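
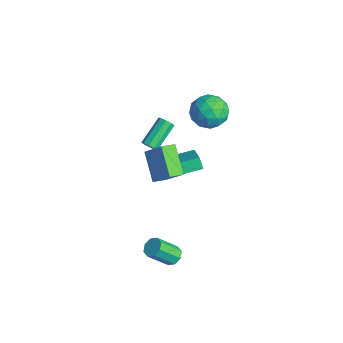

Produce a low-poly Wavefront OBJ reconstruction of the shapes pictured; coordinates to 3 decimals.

v 1.383 -2.636 1.175
v -0.196 -2.418 2.432
v 1.288 -1.752 0.902
v -0.291 -1.534 2.159
v 2.511 -2.106 2.501
v 0.932 -1.888 3.758
v 2.416 -1.222 2.228
v 0.837 -1.004 3.485
v -2.005 2.652 3.064
v -1.17 3.177 3.781
v -1.07 0.923 3.239
v -0.235 1.448 3.956
v -1.377 1.301 4.357
v -1.955 2.369 4.249
v -0.285 1.731 2.771
v -0.863 2.799 2.663
v -0.107 2.608 3.6
v -0.782 2.341 4.581
v -1.458 1.759 2.439
v -2.133 1.492 3.42
v -1.67 3.066 3.407
v -0.57 1.034 3.613
v -1.242 0.947 3.849
v -0.751 1.256 4.27
v -2.131 2.591 3.682
v -1.641 2.9 4.104
v -1.762 1.797 4.442
v -0.599 1.2 2.916
v -0.109 1.509 3.338
v -1.489 2.844 2.75
v -0.998 3.153 3.171
v -0.478 2.303 2.578
v -0.554 3.04 3.723
v -0.004 2.024 3.826
v -0.033 2.19 3.129
v -0.373 2.818 3.065
v -0.951 2.884 4.299
v -0.401 1.867 4.402
v -1.072 1.781 4.637
v -1.412 2.409 4.574
v -0.326 2.549 4.192
v -1.839 2.233 2.618
v -1.289 1.216 2.721
v -0.828 1.691 2.446
v -1.168 2.319 2.383
v -2.236 2.076 3.194
v -1.686 1.06 3.297
v -1.867 1.282 3.955
v -2.207 1.91 3.891
v -1.914 1.551 2.828
v 3.064 -2.181 -4.539
v 3.694 -2.352 -4.636
v 3.566 -3.57 -3.317
v 2.936 -3.399 -3.221
v 3.645 -1.98 -4.297
v 3.516 -3.199 -2.979
v 3.255 -1.726 -4.1
v 3.126 -2.945 -2.782
v 2.754 -1.738 -4.161
v 2.625 -2.957 -2.842
v 2.434 -2.01 -4.443
v 2.306 -3.228 -3.124
v 2.484 -2.381 -4.781
v 2.355 -3.6 -3.463
v 2.874 -2.635 -4.978
v 2.745 -3.854 -3.66
v 3.375 -2.623 -4.918
v 3.246 -3.842 -3.599
v -3.019 -0.001 -3.074
v -3.476 -0.043 -2.37
v -2.63 2.12 -2.694
v -3.088 2.078 -1.991
v -1.272 -0.518 -1.969
v -1.73 -0.56 -1.266
v -0.884 1.603 -1.59
v -1.341 1.561 -0.886
v -3.332 -0.715 -0.68
v -3.043 -0.88 -0.243
v -3.838 0.59 0.838
v -4.128 0.755 0.4
v -2.845 -0.628 -0.44
v -3.641 0.842 0.641
v -2.876 -0.417 -0.75
v -3.671 1.053 0.331
v -3.119 -0.345 -1.027
v -3.915 1.125 0.054
v -3.463 -0.446 -1.142
v -4.258 1.024 -0.061
v -3.746 -0.673 -1.041
v -4.541 0.797 0.04
v -3.835 -0.92 -0.771
v -4.63 0.55 0.309
v -3.689 -1.07 -0.459
v -4.484 0.399 0.622
v -3.376 -1.055 -0.25
v -4.171 0.415 0.83
f 2 4 1
f 5 2 1
f 1 4 3
f 3 5 1
f 2 8 4
f 6 2 5
f 6 8 2
f 4 8 3
f 7 5 3
f 3 8 7
f 7 6 5
f 8 6 7
f 9 46 25
f 46 20 49
f 25 49 14
f 46 49 25
f 9 25 21
f 25 14 26
f 21 26 10
f 25 26 21
f 9 21 30
f 21 10 31
f 30 31 16
f 21 31 30
f 9 30 42
f 30 16 45
f 42 45 19
f 30 45 42
f 9 42 46
f 42 19 50
f 46 50 20
f 42 50 46
f 10 26 37
f 26 14 40
f 37 40 18
f 26 40 37
f 14 49 27
f 49 20 48
f 27 48 13
f 49 48 27
f 20 50 47
f 50 19 43
f 47 43 11
f 50 43 47
f 19 45 44
f 45 16 32
f 44 32 15
f 45 32 44
f 16 31 36
f 31 10 33
f 36 33 17
f 31 33 36
f 12 38 24
f 38 18 39
f 24 39 13
f 38 39 24
f 12 24 22
f 24 13 23
f 22 23 11
f 24 23 22
f 12 22 29
f 22 11 28
f 29 28 15
f 22 28 29
f 12 29 34
f 29 15 35
f 34 35 17
f 29 35 34
f 12 34 38
f 34 17 41
f 38 41 18
f 34 41 38
f 13 39 27
f 39 18 40
f 27 40 14
f 39 40 27
f 11 23 47
f 23 13 48
f 47 48 20
f 23 48 47
f 15 28 44
f 28 11 43
f 44 43 19
f 28 43 44
f 17 35 36
f 35 15 32
f 36 32 16
f 35 32 36
f 18 41 37
f 41 17 33
f 37 33 10
f 41 33 37
f 52 51 55
f 52 55 53
f 53 55 56
f 53 56 54
f 55 51 57
f 55 57 56
f 56 57 58
f 56 58 54
f 57 51 59
f 57 59 58
f 58 59 60
f 58 60 54
f 59 51 61
f 59 61 60
f 60 61 62
f 60 62 54
f 61 51 63
f 61 63 62
f 62 63 64
f 62 64 54
f 63 51 65
f 63 65 64
f 64 65 66
f 64 66 54
f 65 51 67
f 65 67 66
f 66 67 68
f 66 68 54
f 67 51 52
f 67 52 68
f 68 52 53
f 68 53 54
f 70 72 69
f 73 70 69
f 69 72 71
f 71 73 69
f 70 76 72
f 74 70 73
f 74 76 70
f 72 76 71
f 75 73 71
f 71 76 75
f 75 74 73
f 76 74 75
f 78 77 81
f 78 81 79
f 79 81 82
f 79 82 80
f 81 77 83
f 81 83 82
f 82 83 84
f 82 84 80
f 83 77 85
f 83 85 84
f 84 85 86
f 84 86 80
f 85 77 87
f 85 87 86
f 86 87 88
f 86 88 80
f 87 77 89
f 87 89 88
f 88 89 90
f 88 90 80
f 89 77 91
f 89 91 90
f 90 91 92
f 90 92 80
f 91 77 93
f 91 93 92
f 92 93 94
f 92 94 80
f 93 77 95
f 93 95 94
f 94 95 96
f 94 96 80
f 95 77 78
f 95 78 96
f 96 78 79
f 96 79 80



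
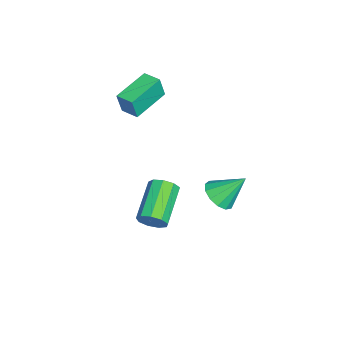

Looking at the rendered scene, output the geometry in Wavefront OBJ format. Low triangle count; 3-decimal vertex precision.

v 0.325 -2.367 1.724
v 0.494 -2.548 2.754
v -1.107 -1.478 2.116
v -0.937 -1.659 3.147
v 0.777 -1.661 1.773
v 0.947 -1.842 2.804
v -0.654 -0.772 2.166
v -0.485 -0.953 3.196
v 0.667 1.675 -2.931
v 1.484 1.728 -2.884
v 0.533 2.745 -1.789
v 1.351 2.043 -3.195
v 1.001 2.241 -3.422
v 0.544 2.26 -3.493
v 0.127 2.092 -3.385
v -0.118 1.793 -3.134
v -0.114 1.456 -2.818
v 0.138 1.189 -2.537
v 0.558 1.076 -2.382
v 1.013 1.153 -2.401
v 1.358 1.397 -2.588
v 4.732 -0.402 -1.183
v 4.983 0.017 -0.755
v 3.299 0.222 0.032
v 3.048 -0.198 -0.397
v 4.841 0.235 -1.115
v 3.157 0.44 -0.329
v 4.648 0.155 -1.508
v 2.964 0.359 -0.721
v 4.494 -0.186 -1.748
v 2.81 0.019 -0.962
v 4.452 -0.628 -1.725
v 2.768 -0.423 -0.938
v 4.54 -0.964 -1.448
v 2.856 -0.76 -0.661
v 4.719 -1.038 -1.047
v 3.034 -0.833 -0.26
v 4.903 -0.814 -0.71
v 3.219 -0.609 0.077
v 5.008 -0.397 -0.595
v 3.324 -0.193 0.192
f 2 4 1
f 5 2 1
f 1 4 3
f 3 5 1
f 2 8 4
f 6 2 5
f 6 8 2
f 4 8 3
f 7 5 3
f 3 8 7
f 7 6 5
f 8 6 7
f 10 9 12
f 10 12 11
f 12 9 13
f 12 13 11
f 13 9 14
f 13 14 11
f 14 9 15
f 14 15 11
f 15 9 16
f 15 16 11
f 16 9 17
f 16 17 11
f 17 9 18
f 17 18 11
f 18 9 19
f 18 19 11
f 19 9 20
f 19 20 11
f 20 9 21
f 20 21 11
f 21 9 10
f 21 10 11
f 23 22 26
f 23 26 24
f 24 26 27
f 24 27 25
f 26 22 28
f 26 28 27
f 27 28 29
f 27 29 25
f 28 22 30
f 28 30 29
f 29 30 31
f 29 31 25
f 30 22 32
f 30 32 31
f 31 32 33
f 31 33 25
f 32 22 34
f 32 34 33
f 33 34 35
f 33 35 25
f 34 22 36
f 34 36 35
f 35 36 37
f 35 37 25
f 36 22 38
f 36 38 37
f 37 38 39
f 37 39 25
f 38 22 40
f 38 40 39
f 39 40 41
f 39 41 25
f 40 22 23
f 40 23 41
f 41 23 24
f 41 24 25



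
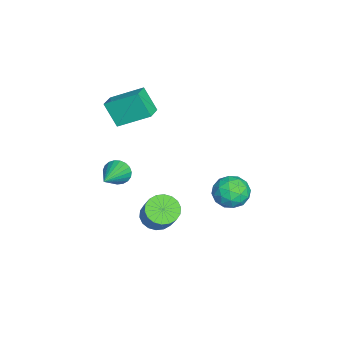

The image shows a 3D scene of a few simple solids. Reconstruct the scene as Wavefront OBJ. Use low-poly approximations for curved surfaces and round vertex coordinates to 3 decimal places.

v 1.236 -2.919 -1.907
v 1.558 -2.612 -2.473
v 3.124 -3.321 -1.053
v 1.523 -2.379 -2.287
v 1.439 -2.24 -2.036
v 1.32 -2.219 -1.762
v 1.186 -2.318 -1.513
v 1.061 -2.521 -1.332
v 0.967 -2.794 -1.251
v 0.918 -3.087 -1.283
v 0.925 -3.352 -1.423
v 0.986 -3.542 -1.646
v 1.09 -3.624 -1.915
v 1.219 -3.584 -2.182
v 1.351 -3.429 -2.401
v 1.464 -3.186 -2.535
v 1.537 -2.897 -2.561
v 3.852 3.185 -1.548
v 4.532 3.137 -0.877
v 2.988 2.183 -0.743
v 3.668 2.135 -0.072
v 3.162 2.939 -0.184
v 3.696 3.559 -0.681
v 3.824 1.761 -0.939
v 4.358 2.381 -1.436
v 4.515 2.257 -0.501
v 4.106 2.985 -0.034
v 3.414 2.335 -1.586
v 3.005 3.063 -1.119
v 4.268 3.249 -1.283
v 3.252 2.071 -0.337
v 2.955 2.544 -0.402
v 3.355 2.516 -0.008
v 3.776 3.497 -1.168
v 4.176 3.468 -0.774
v 3.371 3.352 -0.366
v 3.344 1.852 -0.846
v 3.744 1.823 -0.452
v 4.165 2.804 -1.612
v 4.565 2.776 -1.218
v 4.149 1.968 -1.254
v 4.658 2.704 -0.668
v 4.15 2.115 -0.195
v 4.242 1.895 -0.704
v 4.555 2.259 -0.996
v 4.417 3.132 -0.393
v 3.91 2.543 0.08
v 3.612 3.016 0.014
v 3.926 3.379 -0.278
v 4.407 2.615 -0.172
v 3.61 2.777 -1.7
v 3.103 2.188 -1.227
v 3.594 1.941 -1.342
v 3.908 2.304 -1.634
v 3.37 3.205 -1.425
v 2.862 2.616 -0.952
v 2.965 3.061 -0.624
v 3.278 3.425 -0.916
v 3.113 2.705 -1.448
v 2.369 -0.902 -4.026
v 3.047 -0.9 -4.555
v 4.209 -0.516 -3.062
v 3.531 -0.518 -2.534
v 2.934 -0.534 -4.56
v 4.096 -0.151 -3.068
v 2.709 -0.241 -4.46
v 3.871 0.142 -2.968
v 2.416 -0.079 -4.274
v 3.578 0.304 -2.781
v 2.114 -0.08 -4.039
v 3.276 0.303 -2.546
v 1.863 -0.244 -3.801
v 3.025 0.139 -2.308
v 1.712 -0.538 -3.608
v 2.874 -0.155 -2.115
v 1.691 -0.904 -3.498
v 2.853 -0.52 -2.005
v 1.804 -1.269 -3.492
v 2.966 -0.886 -2
v 2.029 -1.562 -3.592
v 3.191 -1.179 -2.1
v 2.322 -1.724 -3.779
v 3.484 -1.341 -2.286
v 2.624 -1.723 -4.014
v 3.786 -1.34 -2.521
v 2.875 -1.559 -4.252
v 4.037 -1.176 -2.759
v 3.026 -1.265 -4.445
v 4.188 -0.882 -2.952
v 0.365 -3.61 2.384
v 0.471 -1.978 3.31
v -0.577 -3.416 2.15
v -0.471 -1.784 3.076
v 0.811 -2.936 1.144
v 0.917 -1.304 2.07
v -0.131 -2.742 0.91
v -0.025 -1.11 1.836
f 2 1 4
f 2 4 3
f 4 1 5
f 4 5 3
f 5 1 6
f 5 6 3
f 6 1 7
f 6 7 3
f 7 1 8
f 7 8 3
f 8 1 9
f 8 9 3
f 9 1 10
f 9 10 3
f 10 1 11
f 10 11 3
f 11 1 12
f 11 12 3
f 12 1 13
f 12 13 3
f 13 1 14
f 13 14 3
f 14 1 15
f 14 15 3
f 15 1 16
f 15 16 3
f 16 1 17
f 16 17 3
f 17 1 2
f 17 2 3
f 18 55 34
f 55 29 58
f 34 58 23
f 55 58 34
f 18 34 30
f 34 23 35
f 30 35 19
f 34 35 30
f 18 30 39
f 30 19 40
f 39 40 25
f 30 40 39
f 18 39 51
f 39 25 54
f 51 54 28
f 39 54 51
f 18 51 55
f 51 28 59
f 55 59 29
f 51 59 55
f 19 35 46
f 35 23 49
f 46 49 27
f 35 49 46
f 23 58 36
f 58 29 57
f 36 57 22
f 58 57 36
f 29 59 56
f 59 28 52
f 56 52 20
f 59 52 56
f 28 54 53
f 54 25 41
f 53 41 24
f 54 41 53
f 25 40 45
f 40 19 42
f 45 42 26
f 40 42 45
f 21 47 33
f 47 27 48
f 33 48 22
f 47 48 33
f 21 33 31
f 33 22 32
f 31 32 20
f 33 32 31
f 21 31 38
f 31 20 37
f 38 37 24
f 31 37 38
f 21 38 43
f 38 24 44
f 43 44 26
f 38 44 43
f 21 43 47
f 43 26 50
f 47 50 27
f 43 50 47
f 22 48 36
f 48 27 49
f 36 49 23
f 48 49 36
f 20 32 56
f 32 22 57
f 56 57 29
f 32 57 56
f 24 37 53
f 37 20 52
f 53 52 28
f 37 52 53
f 26 44 45
f 44 24 41
f 45 41 25
f 44 41 45
f 27 50 46
f 50 26 42
f 46 42 19
f 50 42 46
f 61 60 64
f 61 64 62
f 62 64 65
f 62 65 63
f 64 60 66
f 64 66 65
f 65 66 67
f 65 67 63
f 66 60 68
f 66 68 67
f 67 68 69
f 67 69 63
f 68 60 70
f 68 70 69
f 69 70 71
f 69 71 63
f 70 60 72
f 70 72 71
f 71 72 73
f 71 73 63
f 72 60 74
f 72 74 73
f 73 74 75
f 73 75 63
f 74 60 76
f 74 76 75
f 75 76 77
f 75 77 63
f 76 60 78
f 76 78 77
f 77 78 79
f 77 79 63
f 78 60 80
f 78 80 79
f 79 80 81
f 79 81 63
f 80 60 82
f 80 82 81
f 81 82 83
f 81 83 63
f 82 60 84
f 82 84 83
f 83 84 85
f 83 85 63
f 84 60 86
f 84 86 85
f 85 86 87
f 85 87 63
f 86 60 88
f 86 88 87
f 87 88 89
f 87 89 63
f 88 60 61
f 88 61 89
f 89 61 62
f 89 62 63
f 91 93 90
f 94 91 90
f 90 93 92
f 92 94 90
f 91 97 93
f 95 91 94
f 95 97 91
f 93 97 92
f 96 94 92
f 92 97 96
f 96 95 94
f 97 95 96



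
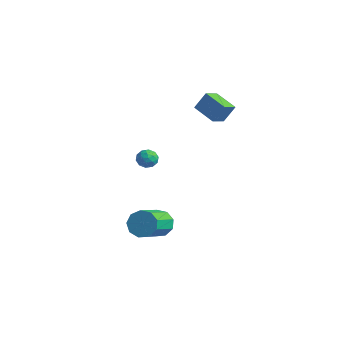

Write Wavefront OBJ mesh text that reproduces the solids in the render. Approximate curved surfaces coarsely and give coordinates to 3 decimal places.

v 2.292 2.072 2.978
v 2.514 1.079 3.37
v 0.828 1.963 3.534
v 1.05 0.971 3.926
v 2.67 2.589 4.074
v 2.892 1.597 4.466
v 1.206 2.481 4.63
v 1.428 1.488 5.022
v 2.551 -2.79 -3.38
v 3.218 -2.84 -4.026
v 4.036 -4.619 -3.046
v 3.369 -4.57 -2.4
v 3.414 -2.481 -3.539
v 4.231 -4.261 -2.558
v 3.206 -2.267 -2.977
v 4.023 -4.047 -1.996
v 2.691 -2.298 -2.604
v 3.509 -4.077 -1.623
v 2.111 -2.559 -2.594
v 2.929 -4.339 -1.614
v 1.737 -2.928 -2.952
v 2.555 -4.708 -1.972
v 1.744 -3.233 -3.511
v 2.561 -5.013 -2.53
v 2.128 -3.331 -4.008
v 2.946 -5.11 -3.028
v 2.711 -3.175 -4.212
v 3.528 -4.955 -3.231
v 1.16 -1.792 1.129
v 1.375 -2.082 0.561
v 0.185 -2.258 0.999
v 0.4 -2.548 0.431
v 0.647 -2.746 1.024
v 1.25 -2.458 1.105
v 0.31 -1.882 0.455
v 0.913 -1.594 0.536
v 0.849 -2.137 0.145
v 1.058 -2.672 0.496
v 0.502 -1.668 1.064
v 0.711 -2.203 1.415
v 1.353 -1.896 0.857
v 0.207 -2.444 0.703
v 0.352 -2.561 1.052
v 0.478 -2.731 0.718
v 1.28 -2.117 1.176
v 1.406 -2.288 0.842
v 0.978 -2.678 1.114
v 0.154 -2.052 0.718
v 0.28 -2.223 0.384
v 1.082 -1.609 0.842
v 1.208 -1.779 0.508
v 0.582 -1.662 0.446
v 1.17 -2.099 0.278
v 0.597 -2.373 0.201
v 0.544 -1.981 0.216
v 0.899 -1.812 0.263
v 1.293 -2.413 0.485
v 0.72 -2.687 0.408
v 0.865 -2.804 0.757
v 1.22 -2.634 0.804
v 0.984 -2.446 0.24
v 0.84 -1.653 1.152
v 0.267 -1.927 1.075
v 0.34 -1.706 0.756
v 0.695 -1.536 0.803
v 0.963 -1.967 1.359
v 0.39 -2.241 1.282
v 0.661 -2.528 1.297
v 1.016 -2.359 1.344
v 0.576 -1.894 1.32
f 2 4 1
f 5 2 1
f 1 4 3
f 3 5 1
f 2 8 4
f 6 2 5
f 6 8 2
f 4 8 3
f 7 5 3
f 3 8 7
f 7 6 5
f 8 6 7
f 10 9 13
f 10 13 11
f 11 13 14
f 11 14 12
f 13 9 15
f 13 15 14
f 14 15 16
f 14 16 12
f 15 9 17
f 15 17 16
f 16 17 18
f 16 18 12
f 17 9 19
f 17 19 18
f 18 19 20
f 18 20 12
f 19 9 21
f 19 21 20
f 20 21 22
f 20 22 12
f 21 9 23
f 21 23 22
f 22 23 24
f 22 24 12
f 23 9 25
f 23 25 24
f 24 25 26
f 24 26 12
f 25 9 27
f 25 27 26
f 26 27 28
f 26 28 12
f 27 9 10
f 27 10 28
f 28 10 11
f 28 11 12
f 29 66 45
f 66 40 69
f 45 69 34
f 66 69 45
f 29 45 41
f 45 34 46
f 41 46 30
f 45 46 41
f 29 41 50
f 41 30 51
f 50 51 36
f 41 51 50
f 29 50 62
f 50 36 65
f 62 65 39
f 50 65 62
f 29 62 66
f 62 39 70
f 66 70 40
f 62 70 66
f 30 46 57
f 46 34 60
f 57 60 38
f 46 60 57
f 34 69 47
f 69 40 68
f 47 68 33
f 69 68 47
f 40 70 67
f 70 39 63
f 67 63 31
f 70 63 67
f 39 65 64
f 65 36 52
f 64 52 35
f 65 52 64
f 36 51 56
f 51 30 53
f 56 53 37
f 51 53 56
f 32 58 44
f 58 38 59
f 44 59 33
f 58 59 44
f 32 44 42
f 44 33 43
f 42 43 31
f 44 43 42
f 32 42 49
f 42 31 48
f 49 48 35
f 42 48 49
f 32 49 54
f 49 35 55
f 54 55 37
f 49 55 54
f 32 54 58
f 54 37 61
f 58 61 38
f 54 61 58
f 33 59 47
f 59 38 60
f 47 60 34
f 59 60 47
f 31 43 67
f 43 33 68
f 67 68 40
f 43 68 67
f 35 48 64
f 48 31 63
f 64 63 39
f 48 63 64
f 37 55 56
f 55 35 52
f 56 52 36
f 55 52 56
f 38 61 57
f 61 37 53
f 57 53 30
f 61 53 57



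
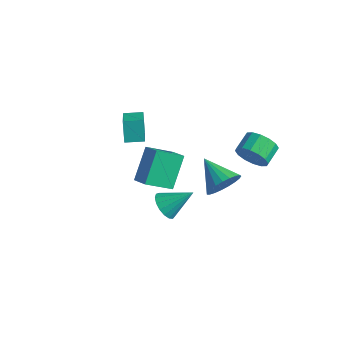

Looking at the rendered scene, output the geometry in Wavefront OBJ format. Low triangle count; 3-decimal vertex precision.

v 3.191 1.606 1.52
v 3.774 1.473 2.258
v 3.532 2.52 2.638
v 2.949 2.654 1.9
v 4.057 1.667 1.906
v 3.815 2.714 2.286
v 4.108 1.844 1.45
v 3.866 2.891 1.83
v 3.914 1.958 1.013
v 3.671 3.005 1.393
v 3.525 1.977 0.712
v 3.283 3.024 1.092
v 3.048 1.898 0.627
v 2.805 2.945 1.007
v 2.608 1.74 0.782
v 2.366 2.787 1.162
v 2.325 1.546 1.134
v 2.083 2.593 1.514
v 2.274 1.369 1.59
v 2.032 2.416 1.97
v 2.469 1.255 2.027
v 2.226 2.302 2.407
v 2.857 1.236 2.328
v 2.615 2.283 2.708
v 3.335 1.315 2.413
v 3.092 2.362 2.793
v -2.381 -1.265 -2.356
v -2.874 0.102 -0.8
v -1.729 0.133 -3.378
v -2.222 1.5 -1.821
v -1.438 -1.4 -1.939
v -1.931 -0.033 -0.382
v -0.786 -0.002 -2.96
v -1.279 1.365 -1.404
v 1.664 -3.085 -0.193
v 2.174 -2.905 -0.835
v 2.616 -2.055 0.853
v 1.889 -2.621 -0.856
v 1.553 -2.444 -0.724
v 1.243 -2.414 -0.471
v 1.028 -2.537 -0.154
v 0.96 -2.786 0.154
v 1.052 -3.104 0.383
v 1.285 -3.417 0.48
v 1.604 -3.654 0.422
v 1.937 -3.761 0.224
v 2.208 -3.713 -0.069
v 2.354 -3.521 -0.391
v 2.341 -3.23 -0.668
v -3.98 -0.335 -0.113
v -4.507 0.091 1.008
v -3.256 0.438 -0.066
v -3.782 0.863 1.056
v -2.658 -1.643 1.004
v -3.184 -1.218 2.126
v -1.933 -0.871 1.052
v -2.46 -0.445 2.173
v 3.392 -0.655 1.002
v 3.811 0.055 1.602
v 1.728 -0.345 1.798
v 3.692 0.284 1.265
v 3.522 0.35 0.882
v 3.328 0.242 0.52
v 3.146 -0.021 0.242
v 3.006 -0.393 0.095
v 2.933 -0.811 0.104
v 2.939 -1.201 0.269
v 3.023 -1.498 0.561
v 3.171 -1.648 0.928
v 3.358 -1.627 1.309
v 3.55 -1.438 1.636
v 3.714 -1.113 1.854
v 3.823 -0.709 1.924
v 3.858 -0.296 1.835
f 2 1 5
f 2 5 3
f 3 5 6
f 3 6 4
f 5 1 7
f 5 7 6
f 6 7 8
f 6 8 4
f 7 1 9
f 7 9 8
f 8 9 10
f 8 10 4
f 9 1 11
f 9 11 10
f 10 11 12
f 10 12 4
f 11 1 13
f 11 13 12
f 12 13 14
f 12 14 4
f 13 1 15
f 13 15 14
f 14 15 16
f 14 16 4
f 15 1 17
f 15 17 16
f 16 17 18
f 16 18 4
f 17 1 19
f 17 19 18
f 18 19 20
f 18 20 4
f 19 1 21
f 19 21 20
f 20 21 22
f 20 22 4
f 21 1 23
f 21 23 22
f 22 23 24
f 22 24 4
f 23 1 25
f 23 25 24
f 24 25 26
f 24 26 4
f 25 1 2
f 25 2 26
f 26 2 3
f 26 3 4
f 28 30 27
f 31 28 27
f 27 30 29
f 29 31 27
f 28 34 30
f 32 28 31
f 32 34 28
f 30 34 29
f 33 31 29
f 29 34 33
f 33 32 31
f 34 32 33
f 36 35 38
f 36 38 37
f 38 35 39
f 38 39 37
f 39 35 40
f 39 40 37
f 40 35 41
f 40 41 37
f 41 35 42
f 41 42 37
f 42 35 43
f 42 43 37
f 43 35 44
f 43 44 37
f 44 35 45
f 44 45 37
f 45 35 46
f 45 46 37
f 46 35 47
f 46 47 37
f 47 35 48
f 47 48 37
f 48 35 49
f 48 49 37
f 49 35 36
f 49 36 37
f 51 53 50
f 54 51 50
f 50 53 52
f 52 54 50
f 51 57 53
f 55 51 54
f 55 57 51
f 53 57 52
f 56 54 52
f 52 57 56
f 56 55 54
f 57 55 56
f 59 58 61
f 59 61 60
f 61 58 62
f 61 62 60
f 62 58 63
f 62 63 60
f 63 58 64
f 63 64 60
f 64 58 65
f 64 65 60
f 65 58 66
f 65 66 60
f 66 58 67
f 66 67 60
f 67 58 68
f 67 68 60
f 68 58 69
f 68 69 60
f 69 58 70
f 69 70 60
f 70 58 71
f 70 71 60
f 71 58 72
f 71 72 60
f 72 58 73
f 72 73 60
f 73 58 74
f 73 74 60
f 74 58 59
f 74 59 60



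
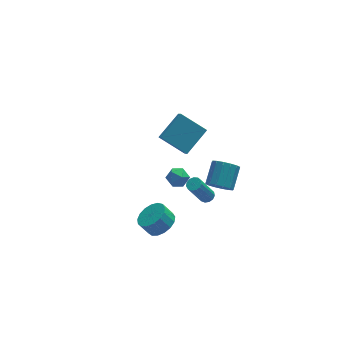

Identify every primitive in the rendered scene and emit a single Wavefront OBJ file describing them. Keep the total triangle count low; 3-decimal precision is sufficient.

v 1.155 -2.573 -2.306
v 1.448 -2.164 -3.053
v 2.197 -0.998 -2.12
v 1.905 -1.407 -1.374
v 1.035 -1.97 -2.963
v 1.784 -0.804 -2.031
v 0.653 -1.937 -2.698
v 1.402 -0.771 -1.765
v 0.406 -2.075 -2.327
v 1.155 -0.909 -1.395
v 0.36 -2.346 -1.951
v 1.109 -1.18 -1.019
v 0.527 -2.678 -1.67
v 1.276 -1.512 -0.738
v 0.863 -2.982 -1.56
v 1.612 -1.816 -0.627
v 1.276 -3.176 -1.649
v 2.025 -2.01 -0.717
v 1.658 -3.209 -1.915
v 2.407 -2.043 -0.982
v 1.905 -3.071 -2.285
v 2.654 -1.905 -1.353
v 1.951 -2.8 -2.661
v 2.7 -1.634 -1.729
v 1.784 -2.468 -2.942
v 2.533 -1.302 -2.01
v 0.48 2.389 -3.923
v -0.934 3.555 -2.96
v 0.598 3.437 -5.017
v -0.816 4.603 -4.054
v 2.056 3.377 -2.806
v 0.642 4.543 -1.843
v 2.174 4.425 -3.9
v 0.76 5.591 -2.937
v -2.835 -3.841 -3.653
v -2.214 -3.053 -3.468
v -2.783 -2.812 -2.583
v -3.405 -3.599 -2.767
v -2.566 -2.861 -3.747
v -3.136 -2.62 -2.861
v -2.98 -2.894 -4.004
v -3.549 -2.653 -3.118
v -3.361 -3.143 -4.18
v -3.93 -2.902 -3.295
v -3.621 -3.553 -4.236
v -4.19 -3.311 -3.351
v -3.701 -4.028 -4.158
v -4.27 -3.787 -3.273
v -3.583 -4.46 -3.965
v -4.152 -4.219 -3.079
v -3.294 -4.751 -3.699
v -3.863 -4.509 -2.814
v -2.899 -4.833 -3.424
v -3.469 -4.591 -2.538
v -2.49 -4.687 -3.2
v -3.06 -4.446 -2.315
v -2.16 -4.348 -3.081
v -2.73 -4.107 -2.195
v -1.985 -3.892 -3.092
v -2.554 -3.651 -2.206
v -2.004 -3.425 -3.232
v -2.574 -3.184 -2.346
v 0.788 -1.176 -4.731
v 1.251 -1.134 -4.497
v 0.314 -1.421 -2.595
v -0.148 -1.464 -2.829
v 1.14 -0.863 -4.511
v 0.203 -1.15 -2.608
v 0.918 -0.692 -4.594
v -0.019 -0.979 -2.692
v 0.654 -0.674 -4.721
v -0.283 -0.961 -2.819
v 0.434 -0.816 -4.852
v -0.503 -1.103 -2.949
v 0.325 -1.072 -4.944
v -0.612 -1.359 -3.041
v 0.364 -1.362 -4.968
v -0.573 -1.649 -3.066
v 0.538 -1.592 -4.917
v -0.399 -1.879 -3.015
v 0.791 -1.691 -4.808
v -0.146 -1.978 -2.905
v 1.043 -1.626 -4.674
v 0.106 -1.913 -2.771
v 1.215 -1.419 -4.558
v 0.278 -1.706 -2.655
v -1.123 -0.009 -2.471
v -0.586 -0.475 -2.108
v -1.354 -0.945 -3.332
v -0.817 -1.411 -2.969
v -1.506 -1.237 -2.604
v -1.363 -0.658 -2.072
v -0.577 -0.762 -3.368
v -0.434 -0.183 -2.836
v -0.248 -0.941 -2.662
v -0.822 -1.234 -2.19
v -1.118 -0.186 -3.25
v -1.692 -0.479 -2.778
f 2 1 5
f 2 5 3
f 3 5 6
f 3 6 4
f 5 1 7
f 5 7 6
f 6 7 8
f 6 8 4
f 7 1 9
f 7 9 8
f 8 9 10
f 8 10 4
f 9 1 11
f 9 11 10
f 10 11 12
f 10 12 4
f 11 1 13
f 11 13 12
f 12 13 14
f 12 14 4
f 13 1 15
f 13 15 14
f 14 15 16
f 14 16 4
f 15 1 17
f 15 17 16
f 16 17 18
f 16 18 4
f 17 1 19
f 17 19 18
f 18 19 20
f 18 20 4
f 19 1 21
f 19 21 20
f 20 21 22
f 20 22 4
f 21 1 23
f 21 23 22
f 22 23 24
f 22 24 4
f 23 1 25
f 23 25 24
f 24 25 26
f 24 26 4
f 25 1 2
f 25 2 26
f 26 2 3
f 26 3 4
f 28 30 27
f 31 28 27
f 27 30 29
f 29 31 27
f 28 34 30
f 32 28 31
f 32 34 28
f 30 34 29
f 33 31 29
f 29 34 33
f 33 32 31
f 34 32 33
f 36 35 39
f 36 39 37
f 37 39 40
f 37 40 38
f 39 35 41
f 39 41 40
f 40 41 42
f 40 42 38
f 41 35 43
f 41 43 42
f 42 43 44
f 42 44 38
f 43 35 45
f 43 45 44
f 44 45 46
f 44 46 38
f 45 35 47
f 45 47 46
f 46 47 48
f 46 48 38
f 47 35 49
f 47 49 48
f 48 49 50
f 48 50 38
f 49 35 51
f 49 51 50
f 50 51 52
f 50 52 38
f 51 35 53
f 51 53 52
f 52 53 54
f 52 54 38
f 53 35 55
f 53 55 54
f 54 55 56
f 54 56 38
f 55 35 57
f 55 57 56
f 56 57 58
f 56 58 38
f 57 35 59
f 57 59 58
f 58 59 60
f 58 60 38
f 59 35 61
f 59 61 60
f 60 61 62
f 60 62 38
f 61 35 36
f 61 36 62
f 62 36 37
f 62 37 38
f 64 63 67
f 64 67 65
f 65 67 68
f 65 68 66
f 67 63 69
f 67 69 68
f 68 69 70
f 68 70 66
f 69 63 71
f 69 71 70
f 70 71 72
f 70 72 66
f 71 63 73
f 71 73 72
f 72 73 74
f 72 74 66
f 73 63 75
f 73 75 74
f 74 75 76
f 74 76 66
f 75 63 77
f 75 77 76
f 76 77 78
f 76 78 66
f 77 63 79
f 77 79 78
f 78 79 80
f 78 80 66
f 79 63 81
f 79 81 80
f 80 81 82
f 80 82 66
f 81 63 83
f 81 83 82
f 82 83 84
f 82 84 66
f 83 63 85
f 83 85 84
f 84 85 86
f 84 86 66
f 85 63 64
f 85 64 86
f 86 64 65
f 86 65 66
f 87 98 92
f 87 92 88
f 87 88 94
f 87 94 97
f 87 97 98
f 88 92 96
f 92 98 91
f 98 97 89
f 97 94 93
f 94 88 95
f 90 96 91
f 90 91 89
f 90 89 93
f 90 93 95
f 90 95 96
f 91 96 92
f 89 91 98
f 93 89 97
f 95 93 94
f 96 95 88



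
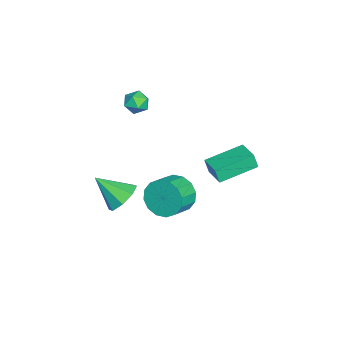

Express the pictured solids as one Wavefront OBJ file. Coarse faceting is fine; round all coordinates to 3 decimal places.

v -0.956 -2.071 -1.642
v -0.569 -1.537 -0.931
v -1.184 -3.429 -0.498
v -1.305 -1.455 -0.98
v -1.837 -1.733 -1.416
v -1.853 -2.21 -1.985
v -1.343 -2.605 -2.353
v -0.607 -2.688 -2.304
v -0.075 -2.409 -1.867
v -0.06 -1.932 -1.299
v -3.478 -1.214 3.711
v -2.824 -1.143 3.459
v -3.236 -2.277 4.041
v -2.582 -2.206 3.789
v -2.781 -1.842 4.358
v -2.931 -1.184 4.154
v -3.129 -2.236 3.346
v -3.279 -1.578 3.142
v -2.608 -1.774 3.233
v -2.394 -1.531 3.859
v -3.666 -1.889 3.641
v -3.452 -1.646 4.267
v -0.014 2.101 1.697
v -0.051 1.882 2.486
v -1.071 3.726 2.097
v -1.108 3.508 2.887
v 1.008 2.712 1.913
v 0.971 2.494 2.703
v -0.049 4.338 2.314
v -0.086 4.119 3.103
v 0.137 0.64 0.058
v 0.662 0.879 -0.808
v 1.688 0.379 -0.323
v 1.163 0.14 0.542
v 0.719 1.307 -0.487
v 1.745 0.808 -0.003
v 0.621 1.557 -0.021
v 1.647 1.057 0.464
v 0.392 1.561 0.467
v 1.419 1.061 0.951
v 0.096 1.318 0.845
v 1.122 0.819 1.329
v -0.19 0.894 1.012
v 0.836 0.394 1.496
v -0.388 0.401 0.923
v 0.638 -0.099 1.408
v -0.445 -0.028 0.603
v 0.581 -0.527 1.087
v -0.347 -0.277 0.136
v 0.679 -0.777 0.621
v -0.119 -0.281 -0.351
v 0.908 -0.781 0.133
v 0.178 -0.039 -0.729
v 1.204 -0.538 -0.245
v 0.464 0.386 -0.896
v 1.49 -0.114 -0.412
f 2 1 4
f 2 4 3
f 4 1 5
f 4 5 3
f 5 1 6
f 5 6 3
f 6 1 7
f 6 7 3
f 7 1 8
f 7 8 3
f 8 1 9
f 8 9 3
f 9 1 10
f 9 10 3
f 10 1 2
f 10 2 3
f 11 22 16
f 11 16 12
f 11 12 18
f 11 18 21
f 11 21 22
f 12 16 20
f 16 22 15
f 22 21 13
f 21 18 17
f 18 12 19
f 14 20 15
f 14 15 13
f 14 13 17
f 14 17 19
f 14 19 20
f 15 20 16
f 13 15 22
f 17 13 21
f 19 17 18
f 20 19 12
f 24 26 23
f 27 24 23
f 23 26 25
f 25 27 23
f 24 30 26
f 28 24 27
f 28 30 24
f 26 30 25
f 29 27 25
f 25 30 29
f 29 28 27
f 30 28 29
f 32 31 35
f 32 35 33
f 33 35 36
f 33 36 34
f 35 31 37
f 35 37 36
f 36 37 38
f 36 38 34
f 37 31 39
f 37 39 38
f 38 39 40
f 38 40 34
f 39 31 41
f 39 41 40
f 40 41 42
f 40 42 34
f 41 31 43
f 41 43 42
f 42 43 44
f 42 44 34
f 43 31 45
f 43 45 44
f 44 45 46
f 44 46 34
f 45 31 47
f 45 47 46
f 46 47 48
f 46 48 34
f 47 31 49
f 47 49 48
f 48 49 50
f 48 50 34
f 49 31 51
f 49 51 50
f 50 51 52
f 50 52 34
f 51 31 53
f 51 53 52
f 52 53 54
f 52 54 34
f 53 31 55
f 53 55 54
f 54 55 56
f 54 56 34
f 55 31 32
f 55 32 56
f 56 32 33
f 56 33 34



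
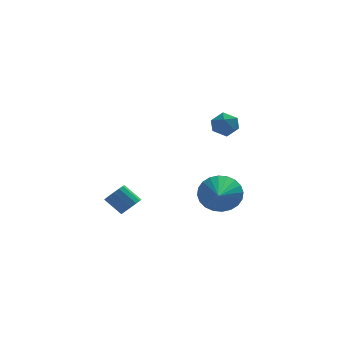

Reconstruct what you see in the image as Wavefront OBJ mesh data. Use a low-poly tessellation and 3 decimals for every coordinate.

v -2.006 -2.411 0.983
v -1.575 -2.318 1.328
v -2.223 -1.895 2.023
v -2.654 -1.989 1.677
v -1.594 -2.079 1.165
v -2.242 -1.656 1.86
v -1.723 -1.929 0.953
v -2.371 -1.506 1.648
v -1.928 -1.908 0.749
v -2.576 -1.486 1.444
v -2.154 -2.023 0.608
v -2.802 -1.6 1.303
v -2.34 -2.241 0.567
v -2.989 -1.818 1.262
v -2.437 -2.505 0.637
v -3.085 -2.082 1.332
v -2.418 -2.744 0.8
v -3.066 -2.321 1.495
v -2.289 -2.894 1.012
v -2.937 -2.471 1.707
v -2.084 -2.914 1.216
v -2.732 -2.492 1.911
v -1.858 -2.8 1.357
v -2.506 -2.377 2.052
v -1.671 -2.582 1.398
v -2.32 -2.159 2.093
v 1.791 -2.046 1.316
v 2.447 -1.919 2.019
v 1.369 -3.894 2.044
v 2.134 -1.783 2.184
v 1.77 -1.687 2.216
v 1.408 -1.645 2.112
v 1.105 -1.665 1.886
v 0.906 -1.743 1.574
v 0.842 -1.867 1.222
v 0.923 -2.018 0.884
v 1.135 -2.174 0.613
v 1.447 -2.31 0.448
v 1.812 -2.406 0.415
v 2.173 -2.447 0.52
v 2.477 -2.428 0.746
v 2.675 -2.35 1.058
v 2.739 -2.226 1.41
v 2.659 -2.074 1.747
v 2.543 3.226 3.534
v 3.257 3.129 3.62
v 2.423 2.091 3.26
v 3.137 1.994 3.346
v 2.717 2.132 3.922
v 2.792 2.833 4.091
v 2.888 2.387 2.789
v 2.963 3.088 2.958
v 3.47 2.611 3.16
v 3.365 2.453 3.86
v 2.315 2.767 3.02
v 2.21 2.609 3.72
f 2 1 5
f 2 5 3
f 3 5 6
f 3 6 4
f 5 1 7
f 5 7 6
f 6 7 8
f 6 8 4
f 7 1 9
f 7 9 8
f 8 9 10
f 8 10 4
f 9 1 11
f 9 11 10
f 10 11 12
f 10 12 4
f 11 1 13
f 11 13 12
f 12 13 14
f 12 14 4
f 13 1 15
f 13 15 14
f 14 15 16
f 14 16 4
f 15 1 17
f 15 17 16
f 16 17 18
f 16 18 4
f 17 1 19
f 17 19 18
f 18 19 20
f 18 20 4
f 19 1 21
f 19 21 20
f 20 21 22
f 20 22 4
f 21 1 23
f 21 23 22
f 22 23 24
f 22 24 4
f 23 1 25
f 23 25 24
f 24 25 26
f 24 26 4
f 25 1 2
f 25 2 26
f 26 2 3
f 26 3 4
f 28 27 30
f 28 30 29
f 30 27 31
f 30 31 29
f 31 27 32
f 31 32 29
f 32 27 33
f 32 33 29
f 33 27 34
f 33 34 29
f 34 27 35
f 34 35 29
f 35 27 36
f 35 36 29
f 36 27 37
f 36 37 29
f 37 27 38
f 37 38 29
f 38 27 39
f 38 39 29
f 39 27 40
f 39 40 29
f 40 27 41
f 40 41 29
f 41 27 42
f 41 42 29
f 42 27 43
f 42 43 29
f 43 27 44
f 43 44 29
f 44 27 28
f 44 28 29
f 45 56 50
f 45 50 46
f 45 46 52
f 45 52 55
f 45 55 56
f 46 50 54
f 50 56 49
f 56 55 47
f 55 52 51
f 52 46 53
f 48 54 49
f 48 49 47
f 48 47 51
f 48 51 53
f 48 53 54
f 49 54 50
f 47 49 56
f 51 47 55
f 53 51 52
f 54 53 46



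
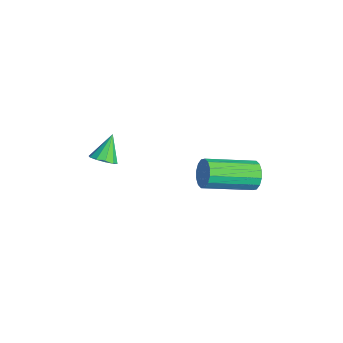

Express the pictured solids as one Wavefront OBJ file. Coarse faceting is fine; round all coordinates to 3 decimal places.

v -1.753 3.304 -0.611
v -1.456 3.459 -0.077
v -1.53 1.531 0.524
v -1.827 1.376 -0.009
v -1.773 3.492 -0.01
v -1.847 1.565 0.591
v -2.085 3.475 -0.103
v -2.159 1.547 0.498
v -2.308 3.411 -0.333
v -2.382 1.484 0.268
v -2.382 3.319 -0.637
v -2.456 1.392 -0.036
v -2.288 3.223 -0.934
v -2.362 1.296 -0.333
v -2.05 3.149 -1.144
v -2.124 1.221 -0.543
v -1.733 3.115 -1.211
v -1.807 1.188 -0.61
v -1.421 3.133 -1.118
v -1.495 1.205 -0.517
v -1.198 3.196 -0.888
v -1.272 1.269 -0.287
v -1.124 3.288 -0.584
v -1.198 1.361 0.017
v -1.218 3.384 -0.287
v -1.292 1.457 0.314
v -2.846 -2.016 0.795
v -2.386 -1.765 0.926
v -3.374 -1.504 1.665
v -2.552 -1.571 0.711
v -2.83 -1.547 0.528
v -3.114 -1.703 0.447
v -3.296 -1.978 0.499
v -3.305 -2.268 0.664
v -3.139 -2.462 0.879
v -2.861 -2.485 1.062
v -2.577 -2.33 1.143
v -2.396 -2.055 1.091
f 2 1 5
f 2 5 3
f 3 5 6
f 3 6 4
f 5 1 7
f 5 7 6
f 6 7 8
f 6 8 4
f 7 1 9
f 7 9 8
f 8 9 10
f 8 10 4
f 9 1 11
f 9 11 10
f 10 11 12
f 10 12 4
f 11 1 13
f 11 13 12
f 12 13 14
f 12 14 4
f 13 1 15
f 13 15 14
f 14 15 16
f 14 16 4
f 15 1 17
f 15 17 16
f 16 17 18
f 16 18 4
f 17 1 19
f 17 19 18
f 18 19 20
f 18 20 4
f 19 1 21
f 19 21 20
f 20 21 22
f 20 22 4
f 21 1 23
f 21 23 22
f 22 23 24
f 22 24 4
f 23 1 25
f 23 25 24
f 24 25 26
f 24 26 4
f 25 1 2
f 25 2 26
f 26 2 3
f 26 3 4
f 28 27 30
f 28 30 29
f 30 27 31
f 30 31 29
f 31 27 32
f 31 32 29
f 32 27 33
f 32 33 29
f 33 27 34
f 33 34 29
f 34 27 35
f 34 35 29
f 35 27 36
f 35 36 29
f 36 27 37
f 36 37 29
f 37 27 38
f 37 38 29
f 38 27 28
f 38 28 29



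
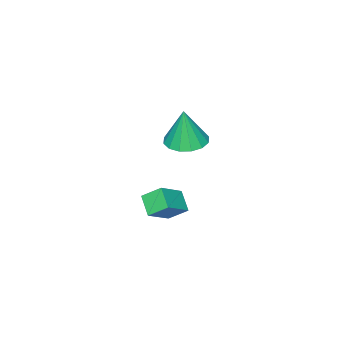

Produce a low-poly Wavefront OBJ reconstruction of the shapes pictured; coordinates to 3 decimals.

v -2.445 2.289 2.893
v -1.594 2.659 2.825
v -2.295 2.271 4.667
v -1.892 3.036 2.854
v -2.338 3.213 2.894
v -2.812 3.143 2.933
v -3.188 2.843 2.962
v -3.365 2.396 2.972
v -3.295 1.92 2.961
v -2.998 1.542 2.932
v -2.552 1.365 2.893
v -2.077 1.436 2.853
v -1.701 1.735 2.825
v -1.524 2.183 2.815
v -2.597 0.834 -1.486
v -3.004 1.558 -0.86
v -2.152 1.593 -2.076
v -2.558 2.318 -1.451
v -1.402 0.782 -0.649
v -1.808 1.507 -0.024
v -0.956 1.542 -1.24
v -1.363 2.266 -0.614
f 2 1 4
f 2 4 3
f 4 1 5
f 4 5 3
f 5 1 6
f 5 6 3
f 6 1 7
f 6 7 3
f 7 1 8
f 7 8 3
f 8 1 9
f 8 9 3
f 9 1 10
f 9 10 3
f 10 1 11
f 10 11 3
f 11 1 12
f 11 12 3
f 12 1 13
f 12 13 3
f 13 1 14
f 13 14 3
f 14 1 2
f 14 2 3
f 16 18 15
f 19 16 15
f 15 18 17
f 17 19 15
f 16 22 18
f 20 16 19
f 20 22 16
f 18 22 17
f 21 19 17
f 17 22 21
f 21 20 19
f 22 20 21



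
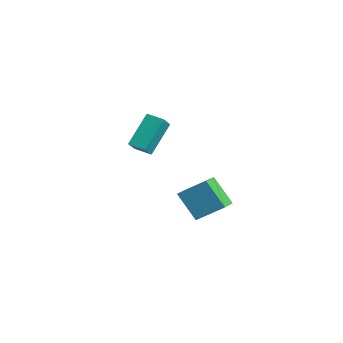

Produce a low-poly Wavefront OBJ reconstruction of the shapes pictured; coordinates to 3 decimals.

v 1.562 1.641 -2.414
v 2.277 2.649 -1.548
v 2.538 2.012 -3.653
v 3.253 3.021 -2.786
v 2.307 0.819 -2.074
v 3.022 1.828 -1.207
v 3.283 1.191 -3.312
v 3.998 2.199 -2.446
v 2.761 -1.451 1.484
v 3.267 -2.015 2.136
v 2.324 -0.337 2.789
v 2.83 -0.902 3.441
v 3.43 -1.018 1.339
v 3.936 -1.583 1.991
v 2.993 0.095 2.644
v 3.499 -0.469 3.296
f 2 4 1
f 5 2 1
f 1 4 3
f 3 5 1
f 2 8 4
f 6 2 5
f 6 8 2
f 4 8 3
f 7 5 3
f 3 8 7
f 7 6 5
f 8 6 7
f 10 12 9
f 13 10 9
f 9 12 11
f 11 13 9
f 10 16 12
f 14 10 13
f 14 16 10
f 12 16 11
f 15 13 11
f 11 16 15
f 15 14 13
f 16 14 15



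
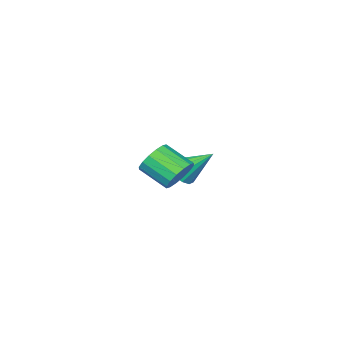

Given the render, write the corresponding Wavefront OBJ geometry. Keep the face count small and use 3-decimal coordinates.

v -1.904 -1.519 -2.118
v -1.376 -1.49 -1.835
v -2.456 -0.621 -1.182
v -1.373 -1.245 -2.068
v -1.538 -1.087 -2.317
v -1.82 -1.066 -2.503
v -2.128 -1.189 -2.567
v -2.365 -1.417 -2.488
v -2.456 -1.677 -2.292
v -2.371 -1.887 -2.041
v -2.138 -1.98 -1.815
v -1.831 -1.927 -1.685
v -1.547 -1.744 -1.692
v 1.83 2.407 0.357
v 2.235 2.261 -0.075
v 2.495 1.367 0.471
v 2.09 1.513 0.903
v 2.397 2.435 0.133
v 2.657 1.541 0.679
v 2.406 2.602 0.401
v 2.666 1.707 0.947
v 2.262 2.716 0.657
v 2.522 1.822 1.204
v 2.001 2.748 0.833
v 2.261 1.853 1.379
v 1.695 2.688 0.881
v 1.955 1.794 1.428
v 1.425 2.553 0.789
v 1.685 1.659 1.335
v 1.263 2.379 0.581
v 1.523 1.485 1.127
v 1.254 2.213 0.313
v 1.514 1.318 0.859
v 1.398 2.098 0.056
v 1.658 1.204 0.603
v 1.659 2.067 -0.119
v 1.919 1.172 0.427
v 1.965 2.126 -0.168
v 2.225 1.232 0.379
f 2 1 4
f 2 4 3
f 4 1 5
f 4 5 3
f 5 1 6
f 5 6 3
f 6 1 7
f 6 7 3
f 7 1 8
f 7 8 3
f 8 1 9
f 8 9 3
f 9 1 10
f 9 10 3
f 10 1 11
f 10 11 3
f 11 1 12
f 11 12 3
f 12 1 13
f 12 13 3
f 13 1 2
f 13 2 3
f 15 14 18
f 15 18 16
f 16 18 19
f 16 19 17
f 18 14 20
f 18 20 19
f 19 20 21
f 19 21 17
f 20 14 22
f 20 22 21
f 21 22 23
f 21 23 17
f 22 14 24
f 22 24 23
f 23 24 25
f 23 25 17
f 24 14 26
f 24 26 25
f 25 26 27
f 25 27 17
f 26 14 28
f 26 28 27
f 27 28 29
f 27 29 17
f 28 14 30
f 28 30 29
f 29 30 31
f 29 31 17
f 30 14 32
f 30 32 31
f 31 32 33
f 31 33 17
f 32 14 34
f 32 34 33
f 33 34 35
f 33 35 17
f 34 14 36
f 34 36 35
f 35 36 37
f 35 37 17
f 36 14 38
f 36 38 37
f 37 38 39
f 37 39 17
f 38 14 15
f 38 15 39
f 39 15 16
f 39 16 17



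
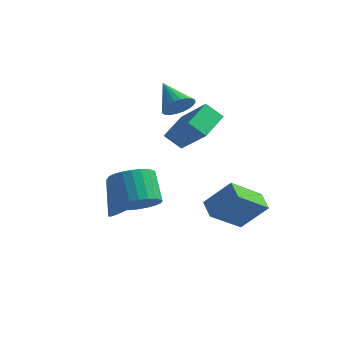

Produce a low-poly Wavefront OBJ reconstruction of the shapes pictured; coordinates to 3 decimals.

v -1.027 -0.329 -1.18
v -0.32 -0.338 -0.444
v -2.173 -0.391 -0.08
v -0.383 0.052 -0.487
v -0.543 0.385 -0.635
v -0.777 0.609 -0.867
v -1.049 0.69 -1.146
v -1.317 0.616 -1.43
v -1.542 0.398 -1.676
v -1.687 0.069 -1.847
v -1.733 -0.32 -1.916
v -1.671 -0.711 -1.873
v -1.51 -1.043 -1.724
v -1.276 -1.267 -1.493
v -1.005 -1.349 -1.214
v -0.736 -1.274 -0.929
v -0.512 -1.056 -0.683
v -0.366 -0.728 -0.513
v -1.312 3.049 3.141
v -0.852 3.514 3.487
v -2.428 3.411 4.139
v -0.971 3.688 3.291
v -1.142 3.766 3.072
v -1.339 3.734 2.863
v -1.532 3.598 2.696
v -1.691 3.379 2.598
v -1.793 3.109 2.582
v -1.821 2.83 2.651
v -1.772 2.584 2.795
v -1.653 2.41 2.991
v -1.482 2.332 3.211
v -1.285 2.364 3.42
v -1.092 2.5 3.586
v -0.933 2.719 3.685
v -0.831 2.989 3.701
v -0.803 3.268 3.631
v 2.48 2.188 -2.307
v 2.072 0.759 -1.383
v 1.77 2.669 -1.876
v 1.362 1.24 -0.952
v 3.478 2.64 -1.168
v 3.07 1.211 -0.244
v 2.768 3.121 -0.737
v 2.36 1.692 0.187
v 0.601 -1.724 -0.365
v 1.094 -2.285 0.172
v 0.333 -1.797 1.382
v -0.161 -1.236 0.845
v 1.295 -1.987 0.178
v 0.534 -1.5 1.388
v 1.39 -1.649 0.102
v 0.629 -1.162 1.312
v 1.365 -1.323 -0.045
v 0.603 -0.836 1.164
v 1.223 -1.058 -0.241
v 0.462 -0.57 0.968
v 0.987 -0.894 -0.456
v 0.225 -0.406 0.753
v 0.692 -0.856 -0.657
v -0.07 -0.369 0.552
v 0.383 -0.951 -0.813
v -0.379 -0.463 0.396
v 0.107 -1.163 -0.902
v -0.654 -0.675 0.308
v -0.094 -1.46 -0.908
v -0.855 -0.973 0.302
v -0.189 -1.798 -0.832
v -0.95 -1.311 0.378
v -0.163 -2.124 -0.684
v -0.925 -1.637 0.525
v -0.022 -2.39 -0.488
v -0.783 -1.902 0.721
v 0.215 -2.554 -0.273
v -0.547 -2.066 0.936
v 0.51 -2.591 -0.072
v -0.252 -2.104 1.137
v 0.819 -2.497 0.084
v 0.057 -2.009 1.293
v 0.213 1.749 2.886
v 0.014 3.107 3.538
v -1.264 2.047 1.813
v -1.463 3.405 2.465
v 0.783 2.155 2.215
v 0.584 3.513 2.867
v -0.694 2.453 1.142
v -0.893 3.811 1.794
f 2 1 4
f 2 4 3
f 4 1 5
f 4 5 3
f 5 1 6
f 5 6 3
f 6 1 7
f 6 7 3
f 7 1 8
f 7 8 3
f 8 1 9
f 8 9 3
f 9 1 10
f 9 10 3
f 10 1 11
f 10 11 3
f 11 1 12
f 11 12 3
f 12 1 13
f 12 13 3
f 13 1 14
f 13 14 3
f 14 1 15
f 14 15 3
f 15 1 16
f 15 16 3
f 16 1 17
f 16 17 3
f 17 1 18
f 17 18 3
f 18 1 2
f 18 2 3
f 20 19 22
f 20 22 21
f 22 19 23
f 22 23 21
f 23 19 24
f 23 24 21
f 24 19 25
f 24 25 21
f 25 19 26
f 25 26 21
f 26 19 27
f 26 27 21
f 27 19 28
f 27 28 21
f 28 19 29
f 28 29 21
f 29 19 30
f 29 30 21
f 30 19 31
f 30 31 21
f 31 19 32
f 31 32 21
f 32 19 33
f 32 33 21
f 33 19 34
f 33 34 21
f 34 19 35
f 34 35 21
f 35 19 36
f 35 36 21
f 36 19 20
f 36 20 21
f 38 40 37
f 41 38 37
f 37 40 39
f 39 41 37
f 38 44 40
f 42 38 41
f 42 44 38
f 40 44 39
f 43 41 39
f 39 44 43
f 43 42 41
f 44 42 43
f 46 45 49
f 46 49 47
f 47 49 50
f 47 50 48
f 49 45 51
f 49 51 50
f 50 51 52
f 50 52 48
f 51 45 53
f 51 53 52
f 52 53 54
f 52 54 48
f 53 45 55
f 53 55 54
f 54 55 56
f 54 56 48
f 55 45 57
f 55 57 56
f 56 57 58
f 56 58 48
f 57 45 59
f 57 59 58
f 58 59 60
f 58 60 48
f 59 45 61
f 59 61 60
f 60 61 62
f 60 62 48
f 61 45 63
f 61 63 62
f 62 63 64
f 62 64 48
f 63 45 65
f 63 65 64
f 64 65 66
f 64 66 48
f 65 45 67
f 65 67 66
f 66 67 68
f 66 68 48
f 67 45 69
f 67 69 68
f 68 69 70
f 68 70 48
f 69 45 71
f 69 71 70
f 70 71 72
f 70 72 48
f 71 45 73
f 71 73 72
f 72 73 74
f 72 74 48
f 73 45 75
f 73 75 74
f 74 75 76
f 74 76 48
f 75 45 77
f 75 77 76
f 76 77 78
f 76 78 48
f 77 45 46
f 77 46 78
f 78 46 47
f 78 47 48
f 80 82 79
f 83 80 79
f 79 82 81
f 81 83 79
f 80 86 82
f 84 80 83
f 84 86 80
f 82 86 81
f 85 83 81
f 81 86 85
f 85 84 83
f 86 84 85



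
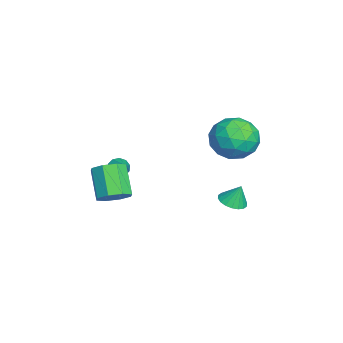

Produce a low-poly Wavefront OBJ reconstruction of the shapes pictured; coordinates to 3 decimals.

v -3.225 2.589 2.426
v -2.225 2.387 2.994
v -3.155 0.853 1.686
v -2.155 0.651 2.254
v -3.154 0.75 2.849
v -3.198 1.823 3.306
v -2.182 1.417 1.374
v -2.226 2.49 1.831
v -1.581 1.663 2.344
v -2.182 1.251 3.255
v -3.198 1.989 1.425
v -3.799 1.577 2.336
v -2.731 2.64 2.775
v -2.649 0.6 1.905
v -3.236 0.657 2.255
v -2.649 0.539 2.588
v -3.303 2.309 2.958
v -2.715 2.19 3.292
v -3.261 1.227 3.207
v -2.665 1.05 1.388
v -2.077 0.931 1.722
v -2.731 2.701 2.092
v -2.144 2.583 2.425
v -2.119 2.013 1.473
v -1.765 2.096 2.726
v -1.724 1.076 2.292
v -1.74 1.526 1.774
v -1.765 2.157 2.043
v -2.118 1.854 3.262
v -2.077 0.833 2.827
v -2.664 0.891 3.177
v -2.69 1.522 3.446
v -1.739 1.428 2.88
v -3.303 2.407 1.853
v -3.262 1.386 1.418
v -2.69 1.718 1.234
v -2.716 2.349 1.503
v -3.656 2.164 2.388
v -3.615 1.144 1.954
v -3.615 1.083 2.637
v -3.64 1.714 2.906
v -3.641 1.812 1.8
v -3.545 -3.299 -0.047
v -3.237 -3.31 -0.454
v -2.695 -2.941 0.587
v -3.369 -3.024 -0.439
v -3.567 -2.842 -0.275
v -3.758 -2.835 -0.023
v -3.867 -3.005 0.219
v -3.853 -3.287 0.359
v -3.722 -3.573 0.344
v -3.524 -3.755 0.18
v -3.333 -3.762 -0.071
v -3.224 -3.592 -0.313
v -1.312 1.581 -0.646
v -0.892 2.046 -0.853
v -1.248 1.939 0.286
v -1.154 2.176 -0.885
v -1.447 2.187 -0.869
v -1.713 2.079 -0.809
v -1.9 1.872 -0.717
v -1.971 1.608 -0.61
v -1.911 1.338 -0.511
v -1.732 1.116 -0.438
v -1.471 0.987 -0.407
v -1.178 0.975 -0.422
v -0.911 1.083 -0.482
v -0.724 1.29 -0.575
v -0.654 1.555 -0.681
v -0.714 1.824 -0.781
v 0.389 -3.222 0.513
v 0.967 -3.421 0.981
v -0.071 -3.716 2.136
v -0.649 -3.518 1.667
v 0.838 -2.847 1.013
v -0.199 -3.142 2.167
v 0.446 -2.492 0.751
v -0.591 -2.788 1.906
v 0.021 -2.566 0.35
v -1.017 -2.861 1.505
v -0.189 -3.024 0.044
v -1.227 -3.319 1.199
v -0.061 -3.598 0.013
v -1.098 -3.893 1.167
v 0.331 -3.952 0.274
v -0.706 -4.248 1.429
v 0.757 -3.879 0.675
v -0.281 -4.174 1.83
f 1 38 17
f 38 12 41
f 17 41 6
f 38 41 17
f 1 17 13
f 17 6 18
f 13 18 2
f 17 18 13
f 1 13 22
f 13 2 23
f 22 23 8
f 13 23 22
f 1 22 34
f 22 8 37
f 34 37 11
f 22 37 34
f 1 34 38
f 34 11 42
f 38 42 12
f 34 42 38
f 2 18 29
f 18 6 32
f 29 32 10
f 18 32 29
f 6 41 19
f 41 12 40
f 19 40 5
f 41 40 19
f 12 42 39
f 42 11 35
f 39 35 3
f 42 35 39
f 11 37 36
f 37 8 24
f 36 24 7
f 37 24 36
f 8 23 28
f 23 2 25
f 28 25 9
f 23 25 28
f 4 30 16
f 30 10 31
f 16 31 5
f 30 31 16
f 4 16 14
f 16 5 15
f 14 15 3
f 16 15 14
f 4 14 21
f 14 3 20
f 21 20 7
f 14 20 21
f 4 21 26
f 21 7 27
f 26 27 9
f 21 27 26
f 4 26 30
f 26 9 33
f 30 33 10
f 26 33 30
f 5 31 19
f 31 10 32
f 19 32 6
f 31 32 19
f 3 15 39
f 15 5 40
f 39 40 12
f 15 40 39
f 7 20 36
f 20 3 35
f 36 35 11
f 20 35 36
f 9 27 28
f 27 7 24
f 28 24 8
f 27 24 28
f 10 33 29
f 33 9 25
f 29 25 2
f 33 25 29
f 44 43 46
f 44 46 45
f 46 43 47
f 46 47 45
f 47 43 48
f 47 48 45
f 48 43 49
f 48 49 45
f 49 43 50
f 49 50 45
f 50 43 51
f 50 51 45
f 51 43 52
f 51 52 45
f 52 43 53
f 52 53 45
f 53 43 54
f 53 54 45
f 54 43 44
f 54 44 45
f 56 55 58
f 56 58 57
f 58 55 59
f 58 59 57
f 59 55 60
f 59 60 57
f 60 55 61
f 60 61 57
f 61 55 62
f 61 62 57
f 62 55 63
f 62 63 57
f 63 55 64
f 63 64 57
f 64 55 65
f 64 65 57
f 65 55 66
f 65 66 57
f 66 55 67
f 66 67 57
f 67 55 68
f 67 68 57
f 68 55 69
f 68 69 57
f 69 55 70
f 69 70 57
f 70 55 56
f 70 56 57
f 72 71 75
f 72 75 73
f 73 75 76
f 73 76 74
f 75 71 77
f 75 77 76
f 76 77 78
f 76 78 74
f 77 71 79
f 77 79 78
f 78 79 80
f 78 80 74
f 79 71 81
f 79 81 80
f 80 81 82
f 80 82 74
f 81 71 83
f 81 83 82
f 82 83 84
f 82 84 74
f 83 71 85
f 83 85 84
f 84 85 86
f 84 86 74
f 85 71 87
f 85 87 86
f 86 87 88
f 86 88 74
f 87 71 72
f 87 72 88
f 88 72 73
f 88 73 74



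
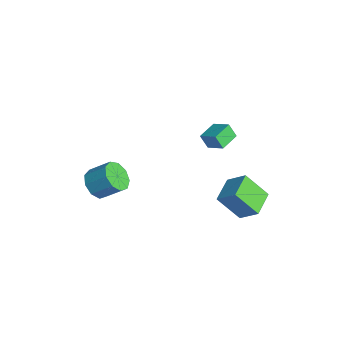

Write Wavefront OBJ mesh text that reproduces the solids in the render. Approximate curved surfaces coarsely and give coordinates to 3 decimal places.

v 0.694 1.942 -1.796
v 1.501 2.614 -0.917
v -0.443 2.963 -1.535
v 0.364 3.635 -0.655
v 1.316 2.985 -3.165
v 2.123 3.657 -2.285
v 0.179 4.006 -2.903
v 0.986 4.678 -2.024
v -3.447 -3.167 -2.58
v -2.947 -2.788 -3.306
v -2.334 -1.834 -2.387
v -2.833 -2.213 -1.66
v -3.523 -2.478 -3.244
v -2.909 -1.524 -2.325
v -4.063 -2.491 -2.87
v -3.449 -1.537 -1.951
v -4.315 -2.82 -2.361
v -3.701 -1.866 -1.442
v -4.16 -3.311 -1.954
v -3.547 -2.357 -1.035
v -3.672 -3.735 -1.839
v -3.059 -2.781 -0.92
v -3.078 -3.893 -2.071
v -2.465 -2.939 -1.152
v -2.657 -3.712 -2.541
v -2.044 -2.758 -1.622
v -2.605 -3.275 -3.029
v -1.992 -2.321 -2.11
v -0.498 1.888 1.451
v -0.787 1.571 2.23
v -1.139 2.866 1.611
v -1.429 2.548 2.39
v 0.369 2.372 1.97
v 0.079 2.054 2.749
v -0.273 3.349 2.13
v -0.562 3.032 2.909
f 2 4 1
f 5 2 1
f 1 4 3
f 3 5 1
f 2 8 4
f 6 2 5
f 6 8 2
f 4 8 3
f 7 5 3
f 3 8 7
f 7 6 5
f 8 6 7
f 10 9 13
f 10 13 11
f 11 13 14
f 11 14 12
f 13 9 15
f 13 15 14
f 14 15 16
f 14 16 12
f 15 9 17
f 15 17 16
f 16 17 18
f 16 18 12
f 17 9 19
f 17 19 18
f 18 19 20
f 18 20 12
f 19 9 21
f 19 21 20
f 20 21 22
f 20 22 12
f 21 9 23
f 21 23 22
f 22 23 24
f 22 24 12
f 23 9 25
f 23 25 24
f 24 25 26
f 24 26 12
f 25 9 27
f 25 27 26
f 26 27 28
f 26 28 12
f 27 9 10
f 27 10 28
f 28 10 11
f 28 11 12
f 30 32 29
f 33 30 29
f 29 32 31
f 31 33 29
f 30 36 32
f 34 30 33
f 34 36 30
f 32 36 31
f 35 33 31
f 31 36 35
f 35 34 33
f 36 34 35



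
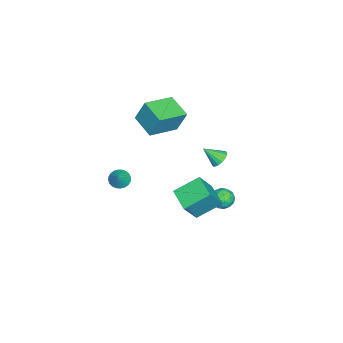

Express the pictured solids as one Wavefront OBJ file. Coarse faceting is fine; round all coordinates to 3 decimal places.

v 2.879 1.979 3.145
v 3.161 2.368 3.521
v 3.041 1.081 3.955
v 2.88 2.388 3.599
v 2.599 2.313 3.573
v 2.382 2.162 3.449
v 2.279 1.97 3.255
v 2.313 1.779 3.037
v 2.477 1.634 2.843
v 2.732 1.569 2.719
v 3.022 1.597 2.692
v 3.278 1.713 2.769
v 3.443 1.89 2.933
v 3.479 2.087 3.145
v 3.377 2.26 3.357
v -0.91 -2.418 3.24
v -0.872 -1.816 4.7
v 0.077 -1.252 2.734
v 0.115 -0.65 4.194
v 0.645 -3.55 3.666
v 0.683 -2.948 5.126
v 1.632 -2.384 3.16
v 1.67 -1.782 4.62
v -1.037 1.927 -3.631
v -0.347 1.812 -3.945
v -1.093 0.728 -3.315
v -0.403 0.613 -3.629
v -0.468 1.03 -2.988
v -0.433 1.772 -3.184
v -1.007 0.768 -4.076
v -0.972 1.51 -4.272
v -0.328 1.096 -4.221
v 0.005 1.258 -3.548
v -1.445 1.282 -3.712
v -1.112 1.444 -3.039
v -0.687 1.975 -3.816
v -0.753 0.565 -3.444
v -0.791 0.81 -3.067
v -0.385 0.743 -3.252
v -0.738 1.951 -3.368
v -0.332 1.884 -3.553
v -0.403 1.424 -2.991
v -1.108 0.656 -3.707
v -0.702 0.589 -3.892
v -1.055 1.797 -4.008
v -0.649 1.73 -4.193
v -1.037 1.116 -4.269
v -0.27 1.487 -4.162
v -0.303 0.781 -3.977
v -0.658 0.873 -4.239
v -0.638 1.309 -4.354
v -0.074 1.582 -3.767
v -0.107 0.876 -3.581
v -0.145 1.122 -3.205
v -0.125 1.558 -3.32
v -0.063 1.161 -3.929
v -1.333 1.664 -3.679
v -1.366 0.958 -3.493
v -1.315 0.982 -3.94
v -1.295 1.418 -4.055
v -1.137 1.759 -3.283
v -1.17 1.053 -3.098
v -0.802 1.231 -2.906
v -0.782 1.667 -3.021
v -1.377 1.379 -3.331
v 1.745 -0.25 -2.009
v 2.627 -0.738 -0.566
v 0.971 1.053 -1.095
v 1.852 0.565 0.348
v 2.888 0.695 -2.388
v 3.769 0.207 -0.945
v 2.113 1.998 -1.474
v 2.995 1.51 -0.031
v 3.222 -3.687 0.308
v 3.708 -3.725 -0.108
v 3.938 -3.553 1.132
v 3.662 -3.479 -0.108
v 3.55 -3.265 -0.045
v 3.388 -3.115 0.071
v 3.201 -3.053 0.224
v 3.016 -3.086 0.389
v 2.864 -3.211 0.542
v 2.765 -3.408 0.659
v 2.737 -3.648 0.723
v 2.782 -3.894 0.723
v 2.894 -4.108 0.661
v 3.056 -4.258 0.544
v 3.244 -4.321 0.392
v 3.428 -4.287 0.226
v 3.581 -4.162 0.073
v 3.679 -3.965 -0.044
f 2 1 4
f 2 4 3
f 4 1 5
f 4 5 3
f 5 1 6
f 5 6 3
f 6 1 7
f 6 7 3
f 7 1 8
f 7 8 3
f 8 1 9
f 8 9 3
f 9 1 10
f 9 10 3
f 10 1 11
f 10 11 3
f 11 1 12
f 11 12 3
f 12 1 13
f 12 13 3
f 13 1 14
f 13 14 3
f 14 1 15
f 14 15 3
f 15 1 2
f 15 2 3
f 17 19 16
f 20 17 16
f 16 19 18
f 18 20 16
f 17 23 19
f 21 17 20
f 21 23 17
f 19 23 18
f 22 20 18
f 18 23 22
f 22 21 20
f 23 21 22
f 24 61 40
f 61 35 64
f 40 64 29
f 61 64 40
f 24 40 36
f 40 29 41
f 36 41 25
f 40 41 36
f 24 36 45
f 36 25 46
f 45 46 31
f 36 46 45
f 24 45 57
f 45 31 60
f 57 60 34
f 45 60 57
f 24 57 61
f 57 34 65
f 61 65 35
f 57 65 61
f 25 41 52
f 41 29 55
f 52 55 33
f 41 55 52
f 29 64 42
f 64 35 63
f 42 63 28
f 64 63 42
f 35 65 62
f 65 34 58
f 62 58 26
f 65 58 62
f 34 60 59
f 60 31 47
f 59 47 30
f 60 47 59
f 31 46 51
f 46 25 48
f 51 48 32
f 46 48 51
f 27 53 39
f 53 33 54
f 39 54 28
f 53 54 39
f 27 39 37
f 39 28 38
f 37 38 26
f 39 38 37
f 27 37 44
f 37 26 43
f 44 43 30
f 37 43 44
f 27 44 49
f 44 30 50
f 49 50 32
f 44 50 49
f 27 49 53
f 49 32 56
f 53 56 33
f 49 56 53
f 28 54 42
f 54 33 55
f 42 55 29
f 54 55 42
f 26 38 62
f 38 28 63
f 62 63 35
f 38 63 62
f 30 43 59
f 43 26 58
f 59 58 34
f 43 58 59
f 32 50 51
f 50 30 47
f 51 47 31
f 50 47 51
f 33 56 52
f 56 32 48
f 52 48 25
f 56 48 52
f 67 69 66
f 70 67 66
f 66 69 68
f 68 70 66
f 67 73 69
f 71 67 70
f 71 73 67
f 69 73 68
f 72 70 68
f 68 73 72
f 72 71 70
f 73 71 72
f 75 74 77
f 75 77 76
f 77 74 78
f 77 78 76
f 78 74 79
f 78 79 76
f 79 74 80
f 79 80 76
f 80 74 81
f 80 81 76
f 81 74 82
f 81 82 76
f 82 74 83
f 82 83 76
f 83 74 84
f 83 84 76
f 84 74 85
f 84 85 76
f 85 74 86
f 85 86 76
f 86 74 87
f 86 87 76
f 87 74 88
f 87 88 76
f 88 74 89
f 88 89 76
f 89 74 90
f 89 90 76
f 90 74 91
f 90 91 76
f 91 74 75
f 91 75 76



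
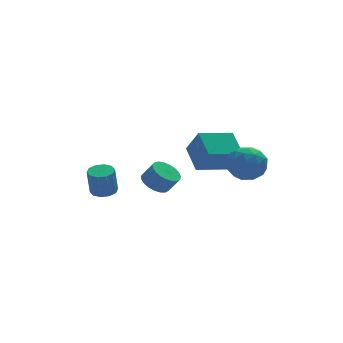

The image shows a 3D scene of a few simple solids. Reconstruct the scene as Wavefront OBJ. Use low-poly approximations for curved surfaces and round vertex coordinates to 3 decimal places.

v -3.008 1.024 -0.55
v -2.55 0.442 -0.545
v -2.755 0.295 1.035
v -3.212 0.876 1.03
v -2.3 0.819 -0.477
v -2.505 0.672 1.103
v -2.321 1.274 -0.438
v -2.525 1.127 1.142
v -2.603 1.634 -0.441
v -2.808 1.487 1.139
v -3.041 1.76 -0.486
v -3.245 1.613 1.094
v -3.465 1.605 -0.555
v -3.67 1.458 1.025
v -3.715 1.228 -0.623
v -3.92 1.081 0.957
v -3.695 0.773 -0.662
v -3.899 0.626 0.918
v -3.412 0.413 -0.659
v -3.617 0.266 0.921
v -2.975 0.287 -0.614
v -3.179 0.14 0.966
v 3.7 -1.908 2.037
v 4.47 -2.771 2.035
v 2.31 -3.149 2.205
v 3.08 -4.012 2.203
v 3.024 -3.289 3.104
v 3.884 -2.522 3
v 2.896 -3.398 1.24
v 3.756 -2.631 1.136
v 3.974 -3.692 1.542
v 4.053 -3.624 2.694
v 2.727 -2.296 1.546
v 2.806 -2.228 2.698
v 4.207 -2.23 2.021
v 2.573 -3.69 2.219
v 2.54 -3.265 2.748
v 2.993 -3.772 2.747
v 3.862 -2.084 2.588
v 4.315 -2.591 2.587
v 3.465 -2.896 3.216
v 2.465 -3.329 1.653
v 2.918 -3.836 1.652
v 3.787 -2.148 1.493
v 4.24 -2.655 1.492
v 3.315 -3.024 1.024
v 4.368 -3.279 1.73
v 3.551 -4.009 1.829
v 3.443 -3.648 1.263
v 3.948 -3.197 1.202
v 4.414 -3.239 2.407
v 3.597 -3.969 2.506
v 3.565 -3.544 3.036
v 4.07 -3.093 2.975
v 4.123 -3.781 2.118
v 3.183 -1.951 1.734
v 2.366 -2.681 1.833
v 2.71 -2.827 1.265
v 3.215 -2.376 1.204
v 3.229 -1.911 2.411
v 2.412 -2.641 2.51
v 2.832 -2.723 3.038
v 3.337 -2.272 2.977
v 2.657 -2.139 2.122
v 2.318 1.263 -0.143
v 2.686 0.399 1.358
v 2.392 2.838 0.746
v 2.76 1.974 2.246
v 4.38 1.406 -0.566
v 4.748 0.542 0.934
v 4.454 2.981 0.322
v 4.822 2.117 1.823
v -1.574 -2.699 1.564
v -0.818 -2.502 1.23
v -0.329 -2.865 2.122
v -1.086 -3.061 2.456
v -0.903 -2.204 1.398
v -0.415 -2.566 2.29
v -1.105 -1.99 1.595
v -0.617 -2.353 2.487
v -1.388 -1.9 1.787
v -0.9 -2.262 2.679
v -1.703 -1.947 1.94
v -1.215 -2.31 2.832
v -1.996 -2.125 2.028
v -1.507 -2.487 2.92
v -2.216 -2.401 2.036
v -1.727 -2.764 2.928
v -2.325 -2.729 1.962
v -1.836 -3.092 2.854
v -2.304 -3.052 1.819
v -1.815 -3.415 2.712
v -2.157 -3.314 1.633
v -1.668 -3.676 2.525
v -1.909 -3.469 1.434
v -1.421 -3.832 2.326
v -1.603 -3.491 1.258
v -1.115 -3.854 2.15
v -1.293 -3.376 1.135
v -0.804 -3.739 2.027
v -1.031 -3.144 1.085
v -0.542 -3.507 1.978
v -0.863 -2.835 1.119
v -0.374 -3.198 2.012
f 2 1 5
f 2 5 3
f 3 5 6
f 3 6 4
f 5 1 7
f 5 7 6
f 6 7 8
f 6 8 4
f 7 1 9
f 7 9 8
f 8 9 10
f 8 10 4
f 9 1 11
f 9 11 10
f 10 11 12
f 10 12 4
f 11 1 13
f 11 13 12
f 12 13 14
f 12 14 4
f 13 1 15
f 13 15 14
f 14 15 16
f 14 16 4
f 15 1 17
f 15 17 16
f 16 17 18
f 16 18 4
f 17 1 19
f 17 19 18
f 18 19 20
f 18 20 4
f 19 1 21
f 19 21 20
f 20 21 22
f 20 22 4
f 21 1 2
f 21 2 22
f 22 2 3
f 22 3 4
f 23 60 39
f 60 34 63
f 39 63 28
f 60 63 39
f 23 39 35
f 39 28 40
f 35 40 24
f 39 40 35
f 23 35 44
f 35 24 45
f 44 45 30
f 35 45 44
f 23 44 56
f 44 30 59
f 56 59 33
f 44 59 56
f 23 56 60
f 56 33 64
f 60 64 34
f 56 64 60
f 24 40 51
f 40 28 54
f 51 54 32
f 40 54 51
f 28 63 41
f 63 34 62
f 41 62 27
f 63 62 41
f 34 64 61
f 64 33 57
f 61 57 25
f 64 57 61
f 33 59 58
f 59 30 46
f 58 46 29
f 59 46 58
f 30 45 50
f 45 24 47
f 50 47 31
f 45 47 50
f 26 52 38
f 52 32 53
f 38 53 27
f 52 53 38
f 26 38 36
f 38 27 37
f 36 37 25
f 38 37 36
f 26 36 43
f 36 25 42
f 43 42 29
f 36 42 43
f 26 43 48
f 43 29 49
f 48 49 31
f 43 49 48
f 26 48 52
f 48 31 55
f 52 55 32
f 48 55 52
f 27 53 41
f 53 32 54
f 41 54 28
f 53 54 41
f 25 37 61
f 37 27 62
f 61 62 34
f 37 62 61
f 29 42 58
f 42 25 57
f 58 57 33
f 42 57 58
f 31 49 50
f 49 29 46
f 50 46 30
f 49 46 50
f 32 55 51
f 55 31 47
f 51 47 24
f 55 47 51
f 66 68 65
f 69 66 65
f 65 68 67
f 67 69 65
f 66 72 68
f 70 66 69
f 70 72 66
f 68 72 67
f 71 69 67
f 67 72 71
f 71 70 69
f 72 70 71
f 74 73 77
f 74 77 75
f 75 77 78
f 75 78 76
f 77 73 79
f 77 79 78
f 78 79 80
f 78 80 76
f 79 73 81
f 79 81 80
f 80 81 82
f 80 82 76
f 81 73 83
f 81 83 82
f 82 83 84
f 82 84 76
f 83 73 85
f 83 85 84
f 84 85 86
f 84 86 76
f 85 73 87
f 85 87 86
f 86 87 88
f 86 88 76
f 87 73 89
f 87 89 88
f 88 89 90
f 88 90 76
f 89 73 91
f 89 91 90
f 90 91 92
f 90 92 76
f 91 73 93
f 91 93 92
f 92 93 94
f 92 94 76
f 93 73 95
f 93 95 94
f 94 95 96
f 94 96 76
f 95 73 97
f 95 97 96
f 96 97 98
f 96 98 76
f 97 73 99
f 97 99 98
f 98 99 100
f 98 100 76
f 99 73 101
f 99 101 100
f 100 101 102
f 100 102 76
f 101 73 103
f 101 103 102
f 102 103 104
f 102 104 76
f 103 73 74
f 103 74 104
f 104 74 75
f 104 75 76



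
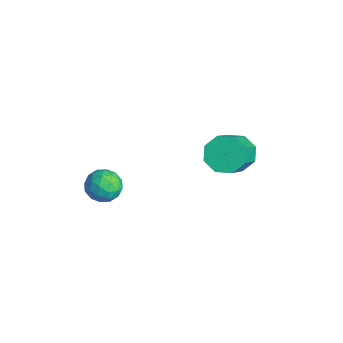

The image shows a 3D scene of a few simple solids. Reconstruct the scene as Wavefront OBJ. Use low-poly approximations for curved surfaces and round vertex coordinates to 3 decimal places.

v 2.864 1.831 1.602
v 3.464 2.321 1.45
v 4.676 1.3 2.947
v 4.076 0.809 3.098
v 3.101 2.529 1.886
v 4.313 1.507 3.383
v 2.598 2.327 2.156
v 3.81 1.306 3.652
v 2.251 1.835 2.101
v 3.464 0.814 3.597
v 2.264 1.34 1.753
v 3.476 0.319 3.25
v 2.627 1.133 1.317
v 3.839 0.111 2.814
v 3.13 1.334 1.048
v 4.342 0.313 2.544
v 3.476 1.826 1.103
v 4.689 0.805 2.599
v 1.139 -2.058 0.426
v 1.864 -2.106 0.311
v 1.036 -3.234 0.269
v 1.761 -3.282 0.154
v 1.505 -3.119 0.824
v 1.568 -2.392 0.922
v 1.332 -2.948 -0.342
v 1.395 -2.221 -0.244
v 1.984 -2.656 -0.163
v 2.09 -2.762 0.558
v 0.81 -2.578 0.022
v 0.916 -2.684 0.743
v 1.51 -1.979 0.382
v 1.39 -3.361 0.198
v 1.239 -3.265 0.592
v 1.665 -3.294 0.524
v 1.336 -2.147 0.741
v 1.763 -2.175 0.674
v 1.551 -2.77 0.975
v 1.137 -3.165 -0.094
v 1.564 -3.193 -0.161
v 1.235 -2.046 0.056
v 1.661 -2.075 -0.012
v 1.349 -2.57 -0.395
v 2.007 -2.33 0.036
v 1.947 -3.021 -0.056
v 1.694 -2.825 -0.347
v 1.732 -2.398 -0.29
v 2.07 -2.392 0.46
v 2.009 -3.084 0.368
v 1.858 -2.988 0.761
v 1.896 -2.56 0.819
v 2.14 -2.716 0.181
v 0.891 -2.256 0.212
v 0.83 -2.948 0.12
v 1.004 -2.78 -0.239
v 1.042 -2.352 -0.181
v 0.953 -2.319 0.636
v 0.893 -3.01 0.544
v 1.168 -2.942 0.87
v 1.206 -2.515 0.927
v 0.76 -2.624 0.399
f 2 1 5
f 2 5 3
f 3 5 6
f 3 6 4
f 5 1 7
f 5 7 6
f 6 7 8
f 6 8 4
f 7 1 9
f 7 9 8
f 8 9 10
f 8 10 4
f 9 1 11
f 9 11 10
f 10 11 12
f 10 12 4
f 11 1 13
f 11 13 12
f 12 13 14
f 12 14 4
f 13 1 15
f 13 15 14
f 14 15 16
f 14 16 4
f 15 1 17
f 15 17 16
f 16 17 18
f 16 18 4
f 17 1 2
f 17 2 18
f 18 2 3
f 18 3 4
f 19 56 35
f 56 30 59
f 35 59 24
f 56 59 35
f 19 35 31
f 35 24 36
f 31 36 20
f 35 36 31
f 19 31 40
f 31 20 41
f 40 41 26
f 31 41 40
f 19 40 52
f 40 26 55
f 52 55 29
f 40 55 52
f 19 52 56
f 52 29 60
f 56 60 30
f 52 60 56
f 20 36 47
f 36 24 50
f 47 50 28
f 36 50 47
f 24 59 37
f 59 30 58
f 37 58 23
f 59 58 37
f 30 60 57
f 60 29 53
f 57 53 21
f 60 53 57
f 29 55 54
f 55 26 42
f 54 42 25
f 55 42 54
f 26 41 46
f 41 20 43
f 46 43 27
f 41 43 46
f 22 48 34
f 48 28 49
f 34 49 23
f 48 49 34
f 22 34 32
f 34 23 33
f 32 33 21
f 34 33 32
f 22 32 39
f 32 21 38
f 39 38 25
f 32 38 39
f 22 39 44
f 39 25 45
f 44 45 27
f 39 45 44
f 22 44 48
f 44 27 51
f 48 51 28
f 44 51 48
f 23 49 37
f 49 28 50
f 37 50 24
f 49 50 37
f 21 33 57
f 33 23 58
f 57 58 30
f 33 58 57
f 25 38 54
f 38 21 53
f 54 53 29
f 38 53 54
f 27 45 46
f 45 25 42
f 46 42 26
f 45 42 46
f 28 51 47
f 51 27 43
f 47 43 20
f 51 43 47



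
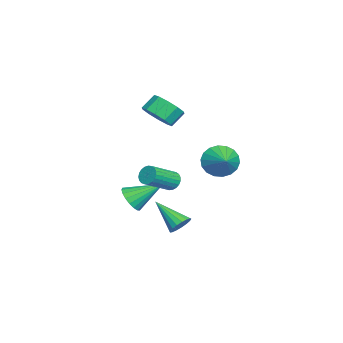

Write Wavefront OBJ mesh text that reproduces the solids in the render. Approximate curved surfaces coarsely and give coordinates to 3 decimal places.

v -1.366 -2.958 2.984
v -0.493 -2.417 3.15
v -1.022 -1.801 3.922
v -1.894 -2.342 3.756
v -0.825 -2.121 2.686
v -1.354 -1.505 3.458
v -1.364 -2.144 2.336
v -1.893 -1.529 3.108
v -1.903 -2.479 2.234
v -2.432 -1.863 3.006
v -2.237 -2.996 2.418
v -2.766 -2.38 3.19
v -2.238 -3.499 2.818
v -2.767 -2.883 3.59
v -1.906 -3.795 3.282
v -2.435 -3.179 4.054
v -1.367 -3.771 3.632
v -1.896 -3.156 4.404
v -0.828 -3.437 3.734
v -1.357 -2.821 4.506
v -0.494 -2.92 3.55
v -1.023 -2.304 4.322
v -0.589 0.56 0.187
v -0.083 0.281 -0.725
v 0.709 1 0.773
v -0.202 0.739 -0.805
v -0.398 1.163 -0.688
v -0.632 1.467 -0.398
v -0.857 1.591 0.008
v -1.029 1.511 0.449
v -1.114 1.243 0.839
v -1.095 0.84 1.1
v -0.976 0.381 1.18
v -0.78 -0.042 1.063
v -0.546 -0.346 0.773
v -0.321 -0.47 0.367
v -0.149 -0.391 -0.074
v -0.064 -0.123 -0.464
v 1.847 -1.748 -0.305
v 2.336 -1.447 -0.564
v 3.522 -2.571 0.366
v 3.033 -2.872 0.625
v 2.296 -1.308 -0.346
v 3.482 -2.432 0.584
v 2.179 -1.245 -0.12
v 3.364 -2.369 0.81
v 2.004 -1.269 0.073
v 3.19 -2.394 1.004
v 1.802 -1.376 0.202
v 2.988 -2.5 1.132
v 1.608 -1.547 0.242
v 2.793 -2.672 1.172
v 1.455 -1.753 0.188
v 2.641 -2.877 1.118
v 1.37 -1.958 0.049
v 2.556 -3.082 0.979
v 1.368 -2.127 -0.152
v 2.553 -3.251 0.778
v 1.448 -2.23 -0.379
v 2.634 -3.354 0.551
v 1.598 -2.249 -0.593
v 2.783 -3.374 0.337
v 1.79 -2.182 -0.758
v 2.976 -3.307 0.173
v 1.993 -2.04 -0.844
v 3.178 -3.165 0.086
v 2.17 -1.848 -0.837
v 3.355 -2.972 0.093
v 2.291 -1.638 -0.738
v 3.477 -2.762 0.192
v 1.77 -1.29 -3.641
v 2.413 -1.403 -3.314
v 0.87 -2.75 -2.379
v 2.266 -1.148 -3.124
v 2.005 -0.927 -3.053
v 1.691 -0.788 -3.117
v 1.395 -0.764 -3.3
v 1.184 -0.861 -3.562
v 1.108 -1.056 -3.842
v 1.184 -1.304 -4.076
v 1.393 -1.549 -4.21
v 1.689 -1.735 -4.214
v 2.004 -1.818 -4.087
v 2.265 -1.781 -3.857
v 2.412 -1.631 -3.578
v -1.921 -4.484 -3.643
v -1.397 -4.866 -2.976
v -2.139 -2.716 -2.457
v -1.118 -4.673 -3.213
v -0.998 -4.442 -3.535
v -1.061 -4.22 -3.879
v -1.294 -4.05 -4.175
v -1.652 -3.966 -4.366
v -2.062 -3.984 -4.414
v -2.445 -4.102 -4.309
v -2.724 -4.295 -4.072
v -2.844 -4.526 -3.75
v -2.781 -4.748 -3.407
v -2.548 -4.918 -3.11
v -2.19 -5.002 -2.919
v -1.779 -4.984 -2.871
f 2 1 5
f 2 5 3
f 3 5 6
f 3 6 4
f 5 1 7
f 5 7 6
f 6 7 8
f 6 8 4
f 7 1 9
f 7 9 8
f 8 9 10
f 8 10 4
f 9 1 11
f 9 11 10
f 10 11 12
f 10 12 4
f 11 1 13
f 11 13 12
f 12 13 14
f 12 14 4
f 13 1 15
f 13 15 14
f 14 15 16
f 14 16 4
f 15 1 17
f 15 17 16
f 16 17 18
f 16 18 4
f 17 1 19
f 17 19 18
f 18 19 20
f 18 20 4
f 19 1 21
f 19 21 20
f 20 21 22
f 20 22 4
f 21 1 2
f 21 2 22
f 22 2 3
f 22 3 4
f 24 23 26
f 24 26 25
f 26 23 27
f 26 27 25
f 27 23 28
f 27 28 25
f 28 23 29
f 28 29 25
f 29 23 30
f 29 30 25
f 30 23 31
f 30 31 25
f 31 23 32
f 31 32 25
f 32 23 33
f 32 33 25
f 33 23 34
f 33 34 25
f 34 23 35
f 34 35 25
f 35 23 36
f 35 36 25
f 36 23 37
f 36 37 25
f 37 23 38
f 37 38 25
f 38 23 24
f 38 24 25
f 40 39 43
f 40 43 41
f 41 43 44
f 41 44 42
f 43 39 45
f 43 45 44
f 44 45 46
f 44 46 42
f 45 39 47
f 45 47 46
f 46 47 48
f 46 48 42
f 47 39 49
f 47 49 48
f 48 49 50
f 48 50 42
f 49 39 51
f 49 51 50
f 50 51 52
f 50 52 42
f 51 39 53
f 51 53 52
f 52 53 54
f 52 54 42
f 53 39 55
f 53 55 54
f 54 55 56
f 54 56 42
f 55 39 57
f 55 57 56
f 56 57 58
f 56 58 42
f 57 39 59
f 57 59 58
f 58 59 60
f 58 60 42
f 59 39 61
f 59 61 60
f 60 61 62
f 60 62 42
f 61 39 63
f 61 63 62
f 62 63 64
f 62 64 42
f 63 39 65
f 63 65 64
f 64 65 66
f 64 66 42
f 65 39 67
f 65 67 66
f 66 67 68
f 66 68 42
f 67 39 69
f 67 69 68
f 68 69 70
f 68 70 42
f 69 39 40
f 69 40 70
f 70 40 41
f 70 41 42
f 72 71 74
f 72 74 73
f 74 71 75
f 74 75 73
f 75 71 76
f 75 76 73
f 76 71 77
f 76 77 73
f 77 71 78
f 77 78 73
f 78 71 79
f 78 79 73
f 79 71 80
f 79 80 73
f 80 71 81
f 80 81 73
f 81 71 82
f 81 82 73
f 82 71 83
f 82 83 73
f 83 71 84
f 83 84 73
f 84 71 85
f 84 85 73
f 85 71 72
f 85 72 73
f 87 86 89
f 87 89 88
f 89 86 90
f 89 90 88
f 90 86 91
f 90 91 88
f 91 86 92
f 91 92 88
f 92 86 93
f 92 93 88
f 93 86 94
f 93 94 88
f 94 86 95
f 94 95 88
f 95 86 96
f 95 96 88
f 96 86 97
f 96 97 88
f 97 86 98
f 97 98 88
f 98 86 99
f 98 99 88
f 99 86 100
f 99 100 88
f 100 86 101
f 100 101 88
f 101 86 87
f 101 87 88

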